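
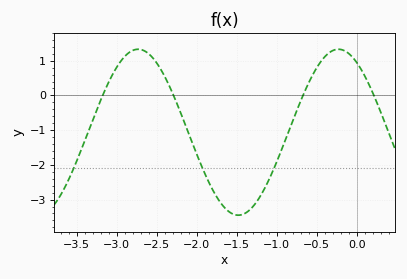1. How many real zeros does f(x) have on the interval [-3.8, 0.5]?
4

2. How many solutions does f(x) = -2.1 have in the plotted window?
3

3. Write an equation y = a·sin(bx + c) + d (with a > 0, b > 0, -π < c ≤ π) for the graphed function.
y = 2.39sin(2.51x + 2.14) - 1.06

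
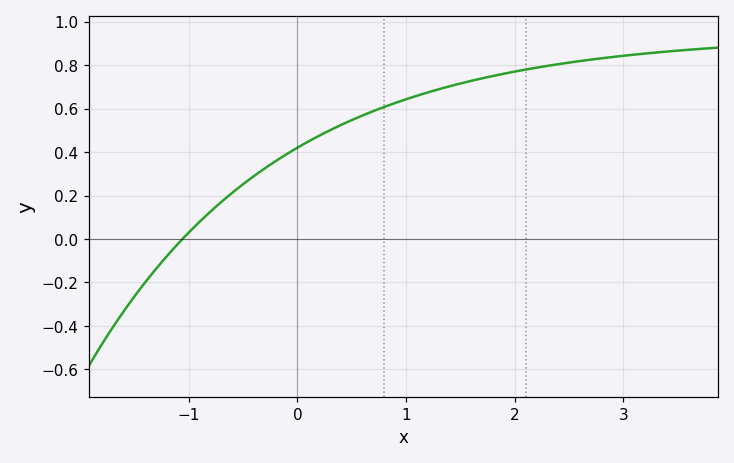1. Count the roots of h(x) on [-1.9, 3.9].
1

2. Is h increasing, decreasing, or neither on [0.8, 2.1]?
increasing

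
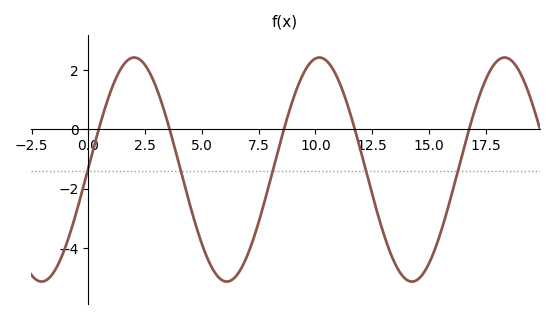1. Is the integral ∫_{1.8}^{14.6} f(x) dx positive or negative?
negative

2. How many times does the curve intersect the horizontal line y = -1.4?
5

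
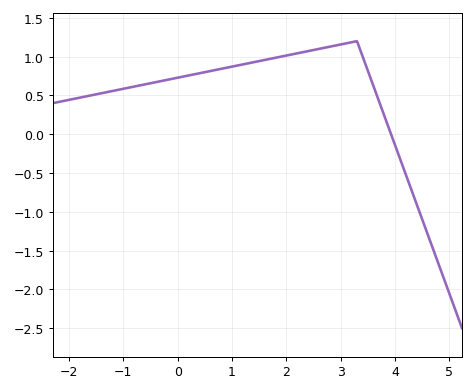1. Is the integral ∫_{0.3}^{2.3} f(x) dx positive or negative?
positive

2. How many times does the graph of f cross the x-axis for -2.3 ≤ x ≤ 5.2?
1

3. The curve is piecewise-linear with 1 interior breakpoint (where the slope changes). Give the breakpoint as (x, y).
(3.3, 1.2)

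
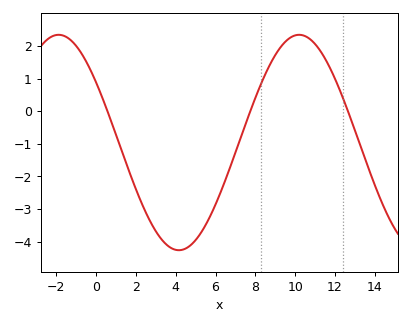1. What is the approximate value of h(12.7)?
-0.1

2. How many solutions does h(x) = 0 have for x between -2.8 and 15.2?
3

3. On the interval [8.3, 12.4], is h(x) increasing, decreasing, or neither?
neither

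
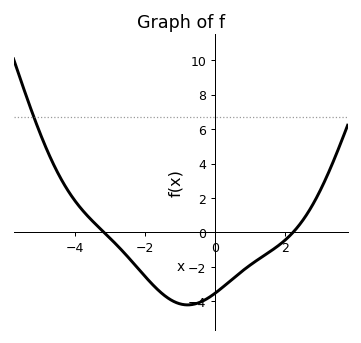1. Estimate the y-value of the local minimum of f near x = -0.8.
-4.2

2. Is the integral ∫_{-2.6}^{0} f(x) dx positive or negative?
negative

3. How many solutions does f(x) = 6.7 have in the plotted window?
1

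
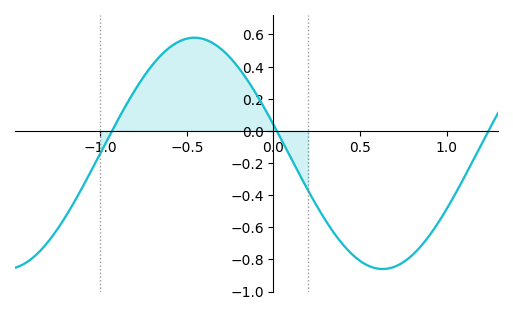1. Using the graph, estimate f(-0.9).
0.066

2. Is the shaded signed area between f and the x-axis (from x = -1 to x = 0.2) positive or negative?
positive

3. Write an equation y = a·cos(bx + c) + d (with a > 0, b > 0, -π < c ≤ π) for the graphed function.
y = 0.72cos(2.89x + 1.32) - 0.14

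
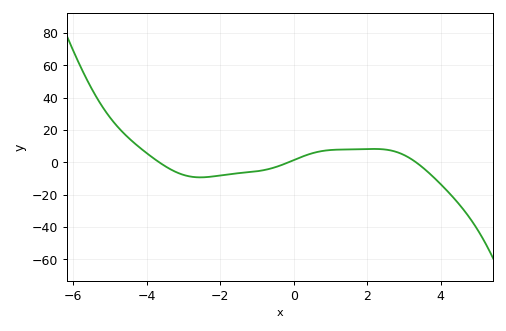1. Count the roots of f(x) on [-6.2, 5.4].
3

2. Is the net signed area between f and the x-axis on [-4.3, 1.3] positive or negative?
negative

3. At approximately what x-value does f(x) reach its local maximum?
2.2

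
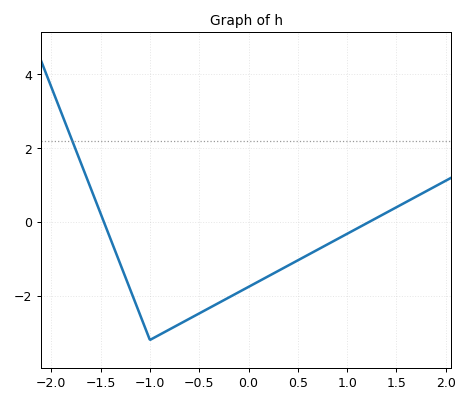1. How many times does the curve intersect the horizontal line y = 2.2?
1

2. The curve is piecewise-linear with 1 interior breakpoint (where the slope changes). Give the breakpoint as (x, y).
(-1, -3.2)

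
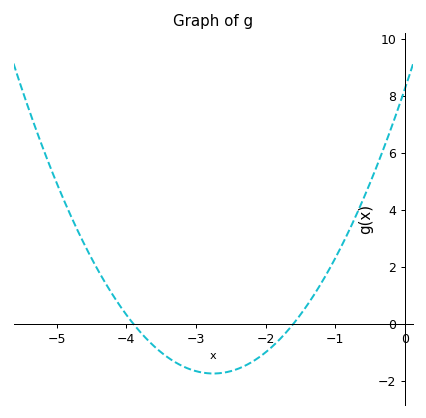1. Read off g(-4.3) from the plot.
1.43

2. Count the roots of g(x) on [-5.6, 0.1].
2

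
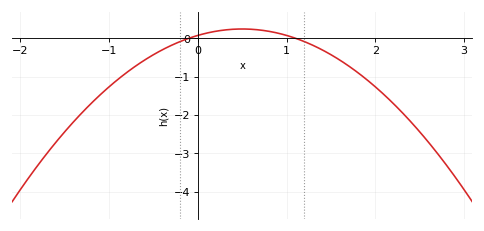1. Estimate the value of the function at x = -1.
-1.3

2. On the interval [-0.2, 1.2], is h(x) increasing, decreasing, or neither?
neither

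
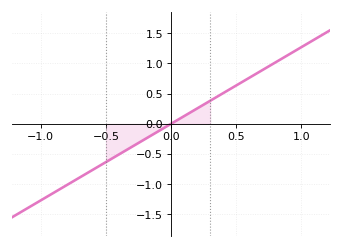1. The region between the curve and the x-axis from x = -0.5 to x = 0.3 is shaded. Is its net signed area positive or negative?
negative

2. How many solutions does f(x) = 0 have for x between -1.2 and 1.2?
1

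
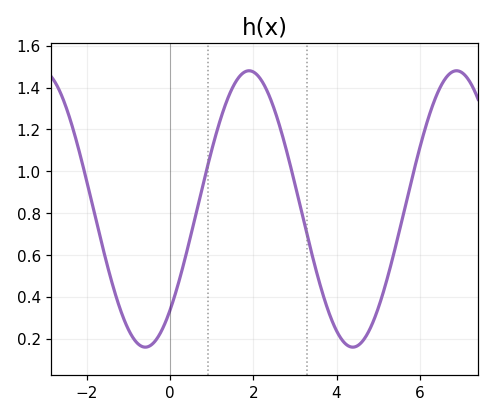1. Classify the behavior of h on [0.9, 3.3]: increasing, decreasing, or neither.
neither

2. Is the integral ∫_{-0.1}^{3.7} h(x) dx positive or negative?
positive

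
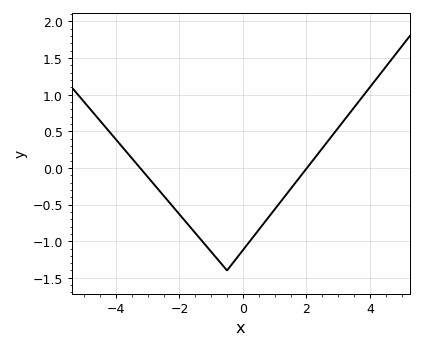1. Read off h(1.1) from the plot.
-0.511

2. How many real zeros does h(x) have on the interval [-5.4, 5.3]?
2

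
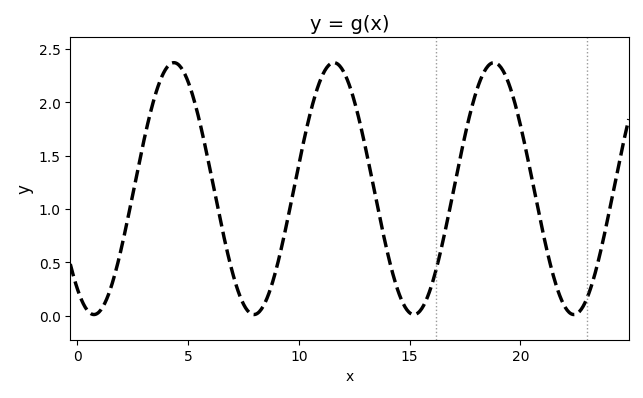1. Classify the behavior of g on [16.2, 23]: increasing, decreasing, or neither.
neither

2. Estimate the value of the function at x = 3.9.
2.3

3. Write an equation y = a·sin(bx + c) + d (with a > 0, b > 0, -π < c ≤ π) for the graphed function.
y = 1.18sin(0.87x - 2.2) + 1.19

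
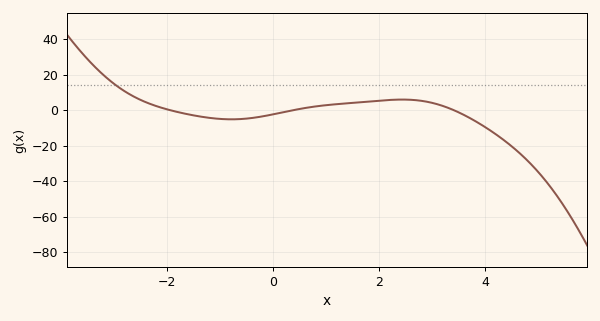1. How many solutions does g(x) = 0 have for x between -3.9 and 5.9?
3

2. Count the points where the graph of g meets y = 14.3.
1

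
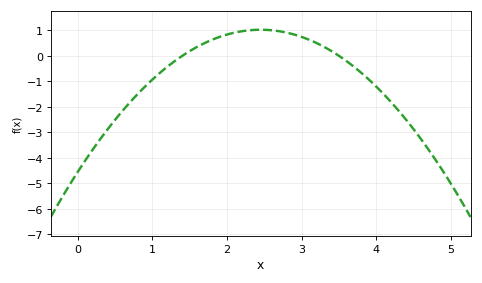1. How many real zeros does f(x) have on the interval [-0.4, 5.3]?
2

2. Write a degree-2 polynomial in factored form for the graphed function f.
y = -0.93(x - 1.4)(x - 3.5)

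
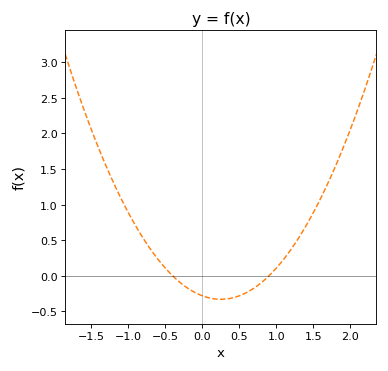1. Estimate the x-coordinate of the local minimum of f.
0.25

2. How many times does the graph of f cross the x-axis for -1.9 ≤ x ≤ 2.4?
2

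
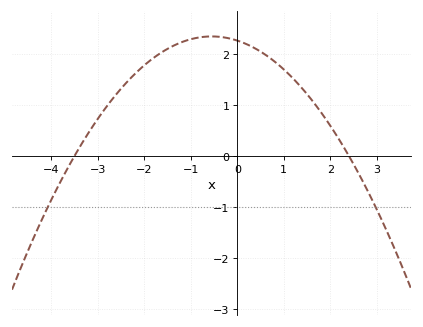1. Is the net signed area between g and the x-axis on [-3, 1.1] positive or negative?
positive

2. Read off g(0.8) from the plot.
1.86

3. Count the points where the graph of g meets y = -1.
2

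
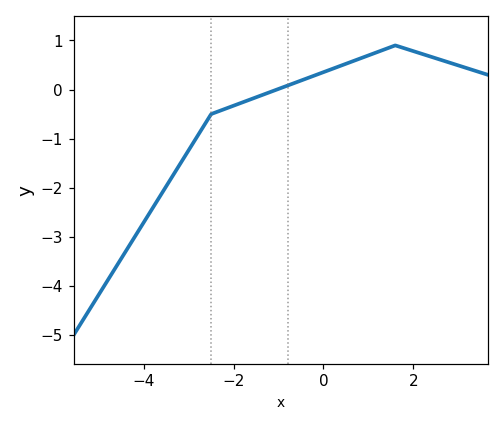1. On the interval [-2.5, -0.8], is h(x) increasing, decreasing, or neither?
increasing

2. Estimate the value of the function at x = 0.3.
0.456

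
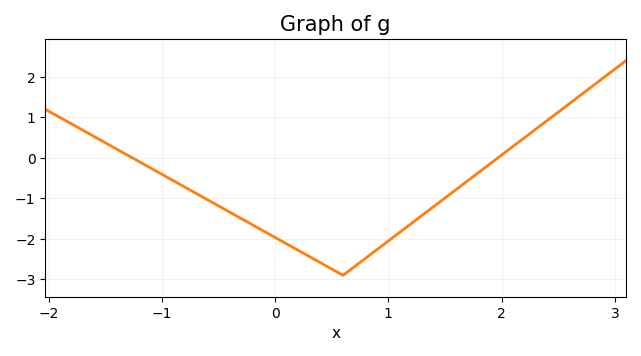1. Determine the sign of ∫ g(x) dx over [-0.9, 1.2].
negative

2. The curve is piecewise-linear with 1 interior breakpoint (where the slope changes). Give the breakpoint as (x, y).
(0.6, -2.9)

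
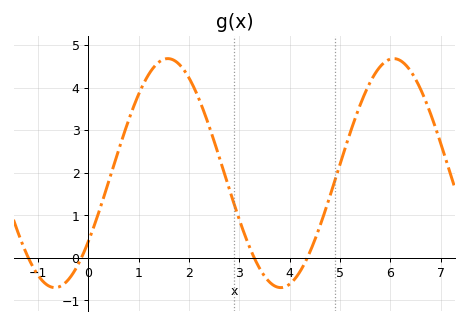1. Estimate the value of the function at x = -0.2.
-0.149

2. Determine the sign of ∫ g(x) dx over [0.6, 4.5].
positive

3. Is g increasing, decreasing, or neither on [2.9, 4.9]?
neither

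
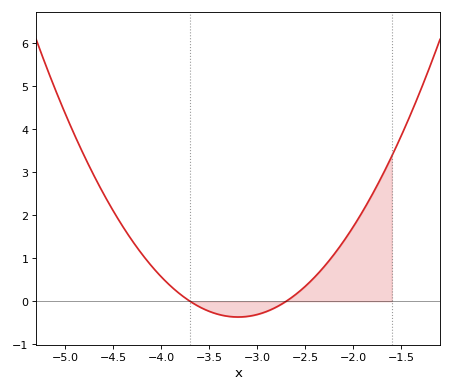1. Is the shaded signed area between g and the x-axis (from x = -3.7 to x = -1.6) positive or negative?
positive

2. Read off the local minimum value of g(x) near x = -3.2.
-0.365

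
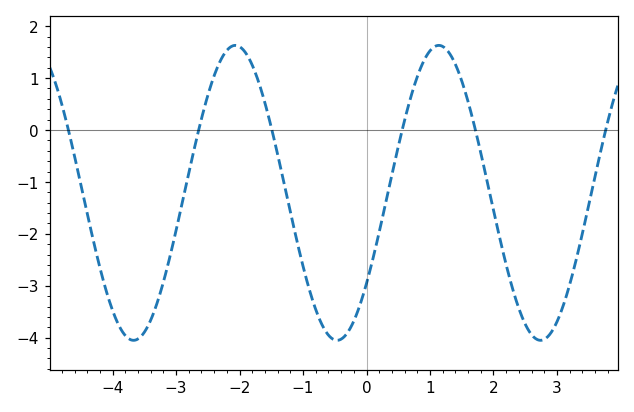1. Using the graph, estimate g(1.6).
0.546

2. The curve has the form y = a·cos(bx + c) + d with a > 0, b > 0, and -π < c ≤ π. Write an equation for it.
y = 2.84cos(1.96x - 2.23) - 1.21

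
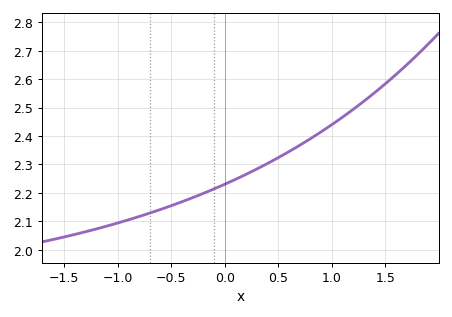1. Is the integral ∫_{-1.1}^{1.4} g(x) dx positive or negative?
positive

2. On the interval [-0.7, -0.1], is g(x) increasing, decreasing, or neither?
increasing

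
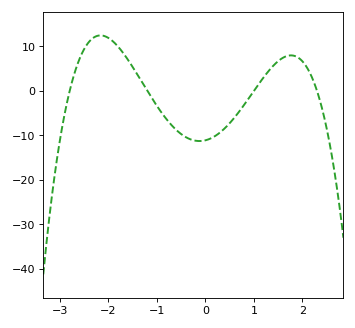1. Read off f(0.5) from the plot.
-7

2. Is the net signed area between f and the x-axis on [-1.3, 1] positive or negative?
negative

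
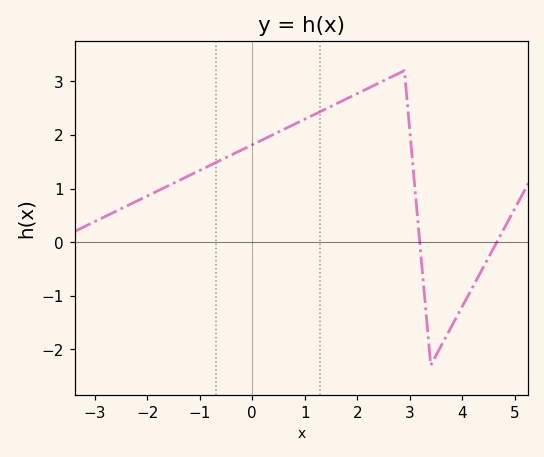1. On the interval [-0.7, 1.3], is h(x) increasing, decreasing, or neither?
increasing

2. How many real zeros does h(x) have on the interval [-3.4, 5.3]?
2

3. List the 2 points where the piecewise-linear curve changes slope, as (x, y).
(2.9, 3.2); (3.4, -2.3)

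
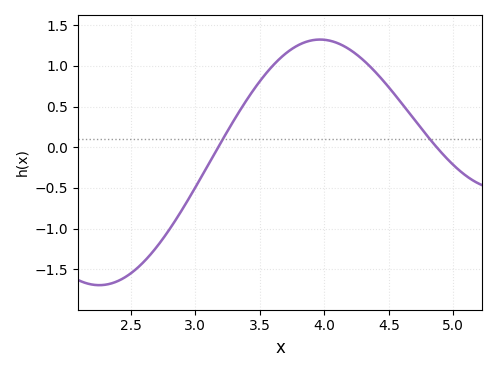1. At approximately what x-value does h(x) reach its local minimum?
2.26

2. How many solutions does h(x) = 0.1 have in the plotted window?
2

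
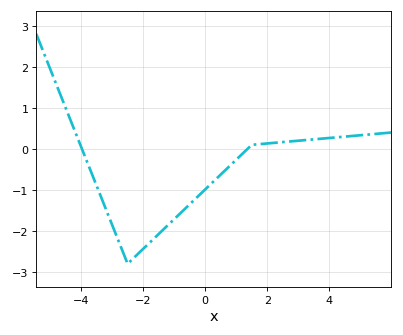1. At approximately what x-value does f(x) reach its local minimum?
-2.5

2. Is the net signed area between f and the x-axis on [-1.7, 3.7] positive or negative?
negative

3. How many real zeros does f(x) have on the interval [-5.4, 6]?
2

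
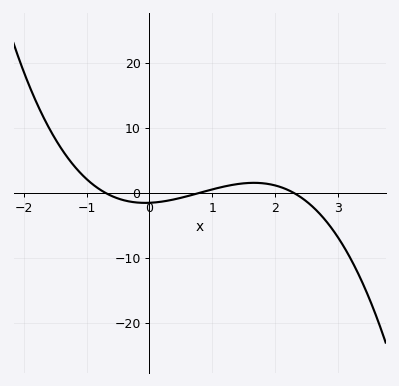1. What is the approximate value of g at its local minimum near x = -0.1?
-2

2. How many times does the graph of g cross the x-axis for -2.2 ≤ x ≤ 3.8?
3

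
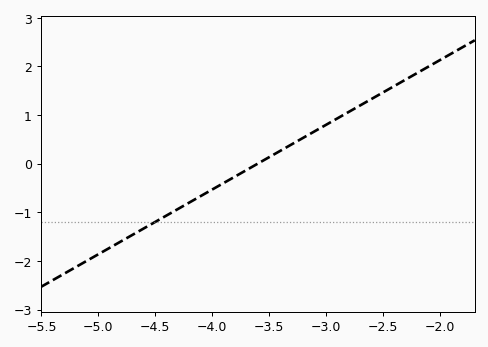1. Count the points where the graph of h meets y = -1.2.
1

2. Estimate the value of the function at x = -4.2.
-0.8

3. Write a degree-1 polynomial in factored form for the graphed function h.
y = 1.33(x + 3.6)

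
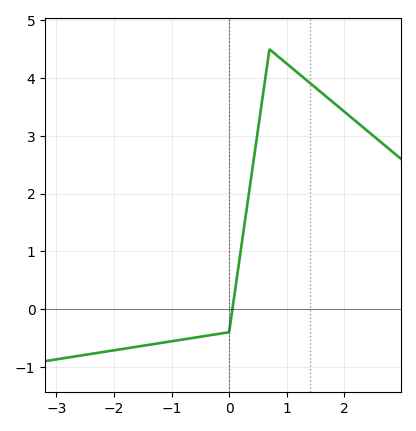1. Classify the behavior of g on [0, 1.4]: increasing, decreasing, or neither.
neither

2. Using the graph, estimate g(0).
-0.4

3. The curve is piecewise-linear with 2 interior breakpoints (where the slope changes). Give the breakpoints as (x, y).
(0, -0.4); (0.7, 4.5)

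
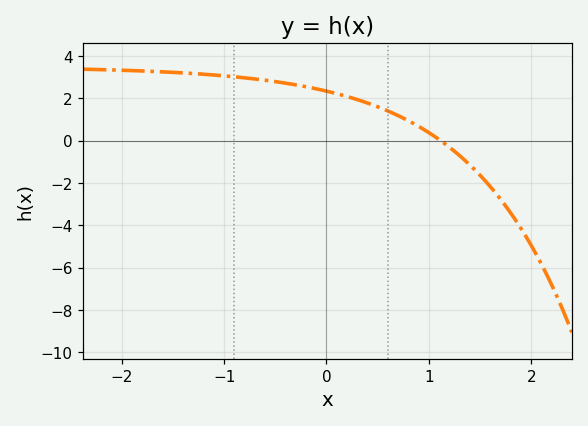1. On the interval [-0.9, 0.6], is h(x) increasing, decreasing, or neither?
decreasing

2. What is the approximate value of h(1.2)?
-0.4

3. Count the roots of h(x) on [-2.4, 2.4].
1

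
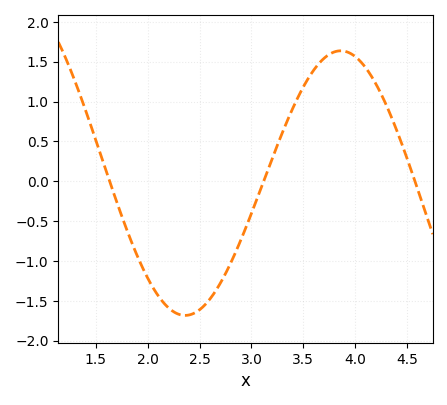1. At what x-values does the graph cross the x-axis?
1.63, 3.12, 4.58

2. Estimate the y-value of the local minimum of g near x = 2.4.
-1.68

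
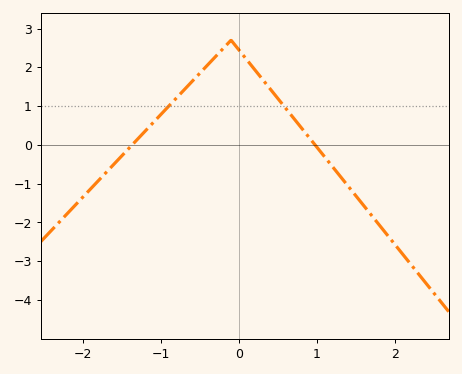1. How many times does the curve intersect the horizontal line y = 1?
2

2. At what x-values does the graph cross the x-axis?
-1.4, 1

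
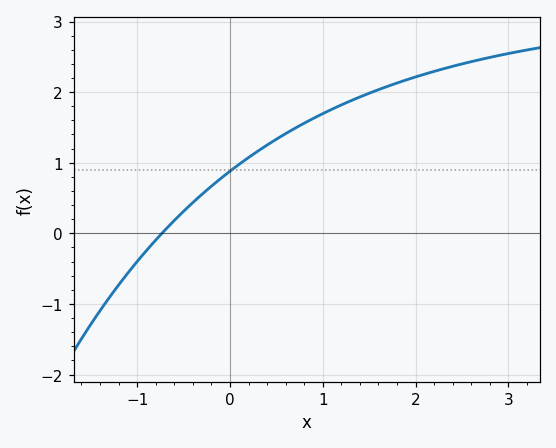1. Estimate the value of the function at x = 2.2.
2.3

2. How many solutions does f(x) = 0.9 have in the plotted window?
1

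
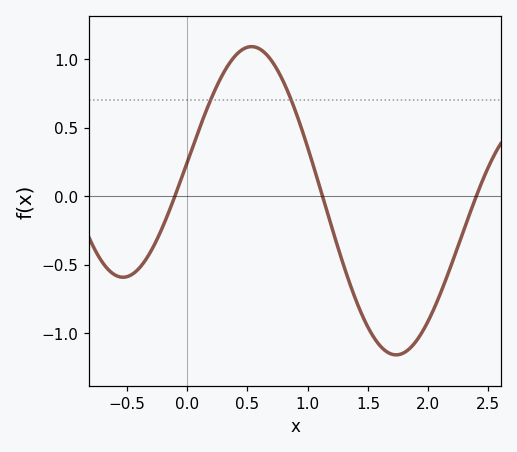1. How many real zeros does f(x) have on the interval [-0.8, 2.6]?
3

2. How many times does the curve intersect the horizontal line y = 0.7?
2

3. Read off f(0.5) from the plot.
1.1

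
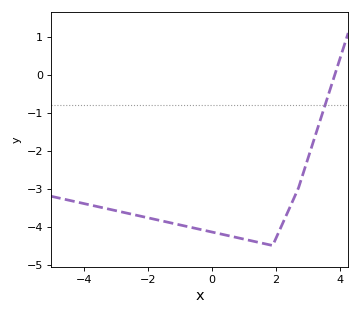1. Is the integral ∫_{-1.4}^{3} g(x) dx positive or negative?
negative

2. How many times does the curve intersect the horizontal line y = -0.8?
1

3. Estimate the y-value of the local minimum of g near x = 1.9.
-4.5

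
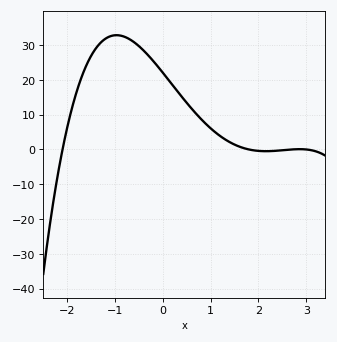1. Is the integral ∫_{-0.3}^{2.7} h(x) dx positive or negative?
positive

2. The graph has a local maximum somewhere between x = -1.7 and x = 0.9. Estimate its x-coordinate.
-1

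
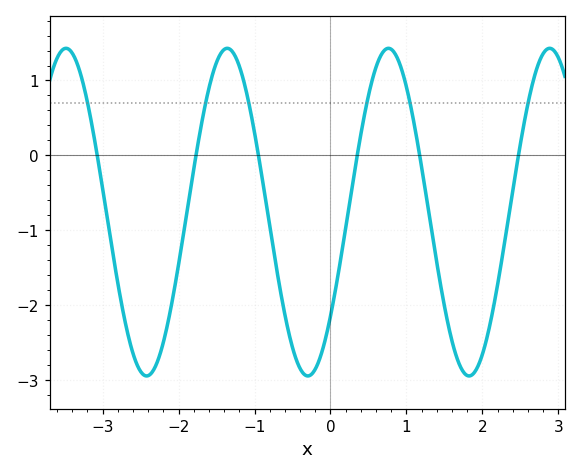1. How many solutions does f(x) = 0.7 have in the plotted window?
6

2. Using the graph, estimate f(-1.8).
-0.184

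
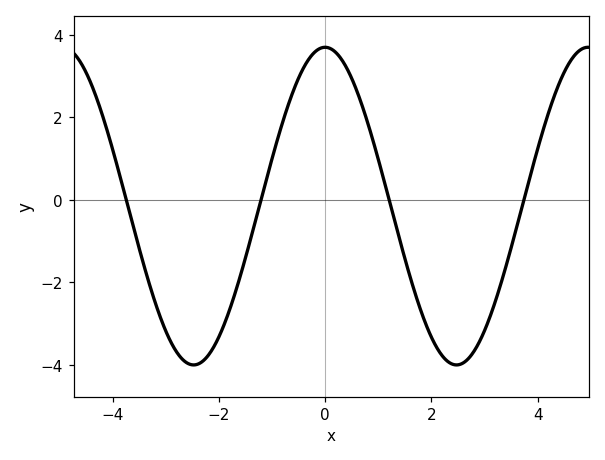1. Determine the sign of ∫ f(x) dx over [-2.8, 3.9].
negative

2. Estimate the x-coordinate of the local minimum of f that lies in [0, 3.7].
2.47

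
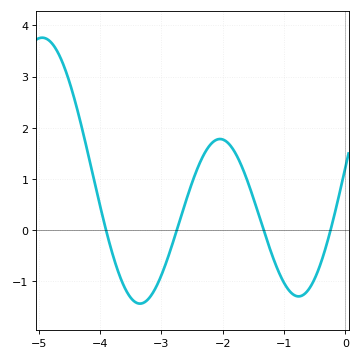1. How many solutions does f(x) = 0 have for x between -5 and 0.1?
4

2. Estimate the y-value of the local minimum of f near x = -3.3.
-1.43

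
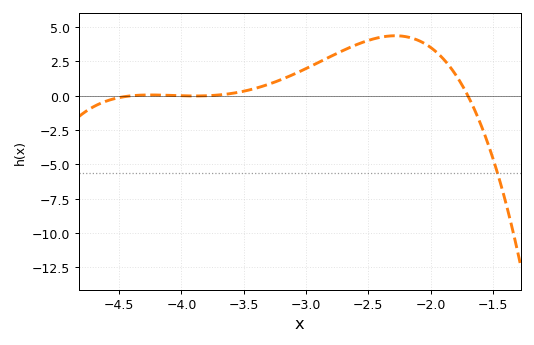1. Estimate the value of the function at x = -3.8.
0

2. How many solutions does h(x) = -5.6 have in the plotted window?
1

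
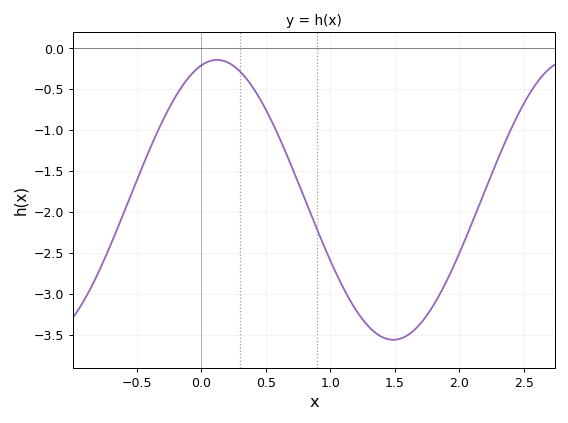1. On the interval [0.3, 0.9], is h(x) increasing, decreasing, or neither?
decreasing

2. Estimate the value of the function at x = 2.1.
-2.13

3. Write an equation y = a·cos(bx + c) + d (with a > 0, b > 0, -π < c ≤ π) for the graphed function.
y = 1.71cos(2.3x - 0.28) - 1.85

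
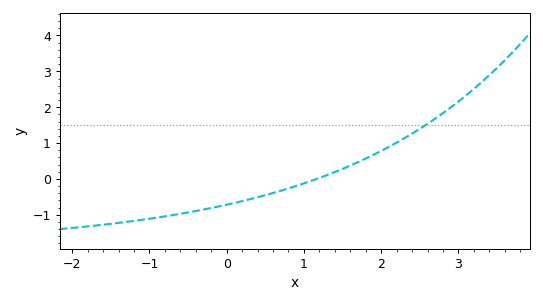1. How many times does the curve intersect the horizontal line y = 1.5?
1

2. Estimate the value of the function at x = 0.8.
-0.3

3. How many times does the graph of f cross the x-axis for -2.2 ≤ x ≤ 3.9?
1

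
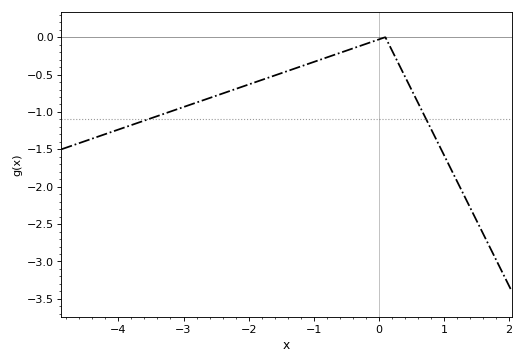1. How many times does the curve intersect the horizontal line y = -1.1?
2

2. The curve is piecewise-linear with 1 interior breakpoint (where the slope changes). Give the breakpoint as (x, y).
(0.1, 0)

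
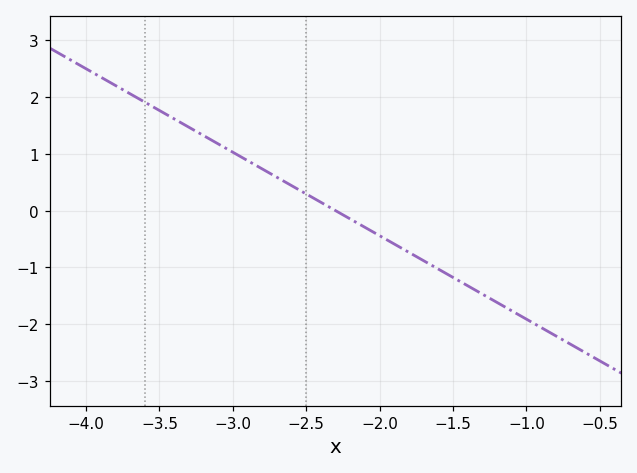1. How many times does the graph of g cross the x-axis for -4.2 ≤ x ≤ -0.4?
1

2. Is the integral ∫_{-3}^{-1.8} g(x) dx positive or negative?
positive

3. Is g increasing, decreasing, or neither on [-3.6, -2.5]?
decreasing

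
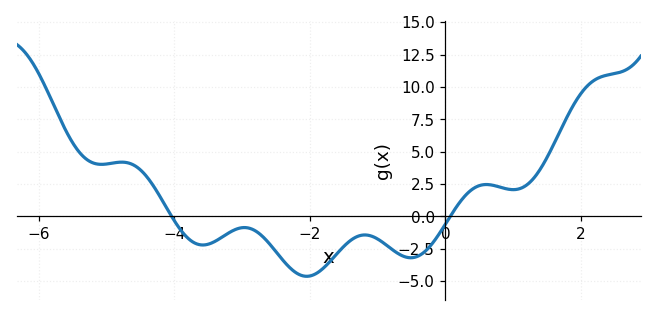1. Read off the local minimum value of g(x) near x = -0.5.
-3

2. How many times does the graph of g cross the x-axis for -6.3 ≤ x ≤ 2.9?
2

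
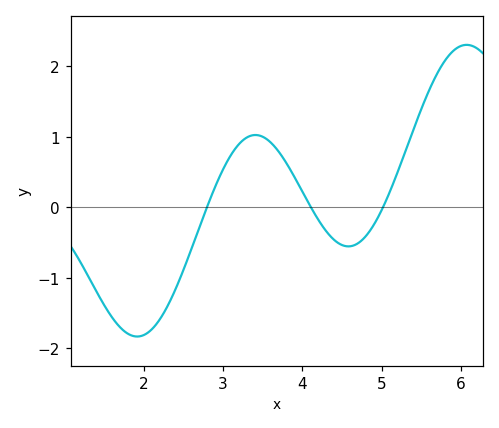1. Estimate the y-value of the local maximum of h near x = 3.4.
1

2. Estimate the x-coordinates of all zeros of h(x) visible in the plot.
2.8, 4.1, 5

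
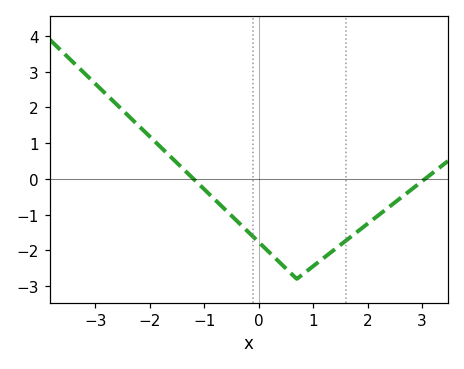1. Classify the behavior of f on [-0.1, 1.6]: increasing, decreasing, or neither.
neither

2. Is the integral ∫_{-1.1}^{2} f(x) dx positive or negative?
negative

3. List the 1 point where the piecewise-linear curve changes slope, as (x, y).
(0.7, -2.8)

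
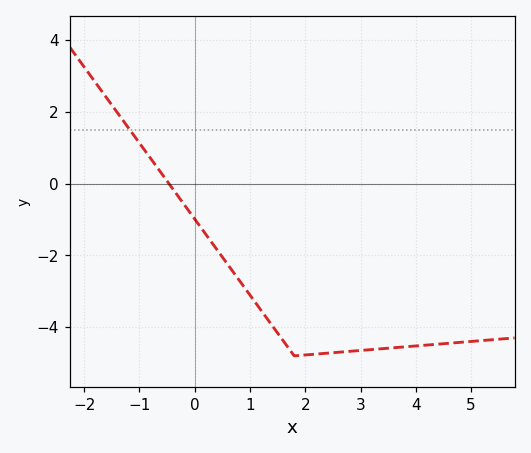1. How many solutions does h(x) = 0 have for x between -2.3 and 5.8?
1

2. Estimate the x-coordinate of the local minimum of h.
1.8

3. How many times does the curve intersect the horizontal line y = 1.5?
1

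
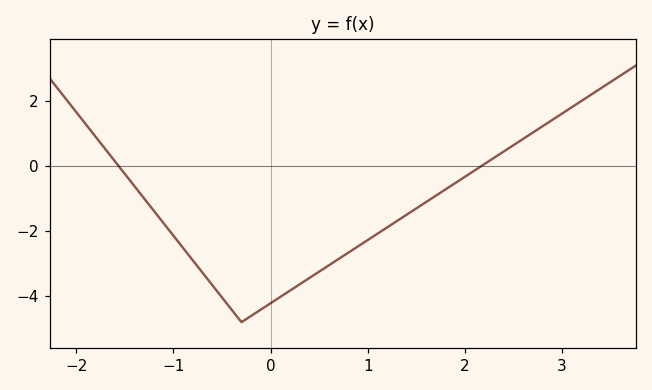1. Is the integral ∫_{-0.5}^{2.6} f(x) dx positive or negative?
negative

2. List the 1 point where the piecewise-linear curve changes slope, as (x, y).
(-0.3, -4.8)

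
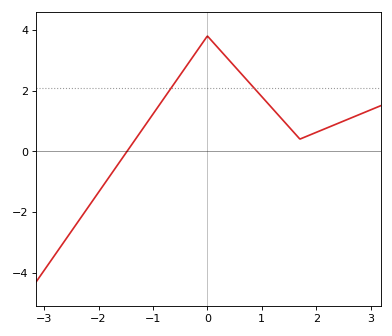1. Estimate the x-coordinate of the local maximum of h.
0.001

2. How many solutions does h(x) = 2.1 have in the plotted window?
2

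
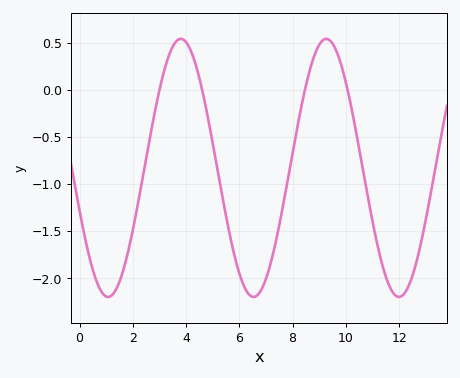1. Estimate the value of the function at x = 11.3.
-1.78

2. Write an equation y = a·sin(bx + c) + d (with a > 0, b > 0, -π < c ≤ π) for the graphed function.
y = 1.37sin(1.15x - 2.8) - 0.83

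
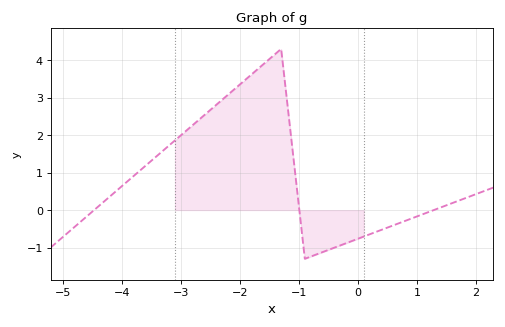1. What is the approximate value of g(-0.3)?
-0.9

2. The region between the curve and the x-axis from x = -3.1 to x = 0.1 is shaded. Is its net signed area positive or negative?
positive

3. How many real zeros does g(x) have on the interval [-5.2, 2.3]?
3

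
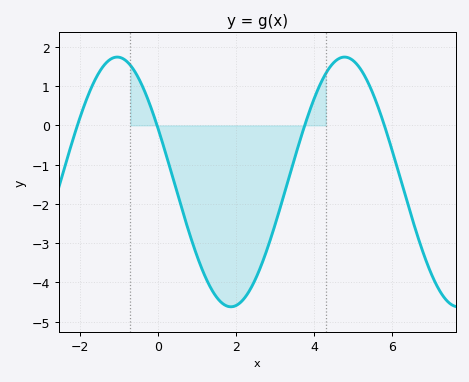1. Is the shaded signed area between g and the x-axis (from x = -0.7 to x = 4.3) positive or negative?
negative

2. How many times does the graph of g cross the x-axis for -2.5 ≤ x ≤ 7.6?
4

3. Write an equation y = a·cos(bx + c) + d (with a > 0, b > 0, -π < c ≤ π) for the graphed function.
y = 3.18cos(1.1x + 1.1) - 1.44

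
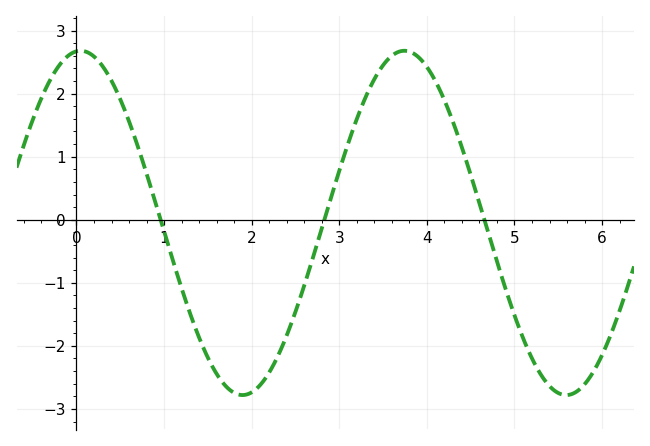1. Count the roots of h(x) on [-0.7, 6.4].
3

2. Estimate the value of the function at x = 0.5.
1.91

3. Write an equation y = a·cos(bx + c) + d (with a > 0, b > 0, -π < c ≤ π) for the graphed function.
y = 2.73cos(1.7x - 0.08) - 0.05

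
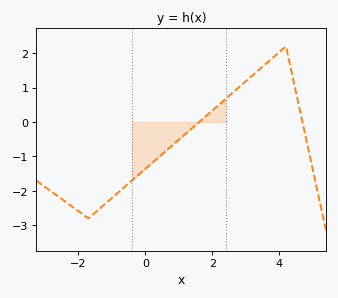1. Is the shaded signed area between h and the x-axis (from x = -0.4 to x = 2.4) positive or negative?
negative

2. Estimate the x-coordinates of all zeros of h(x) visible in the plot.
1.6, 4.69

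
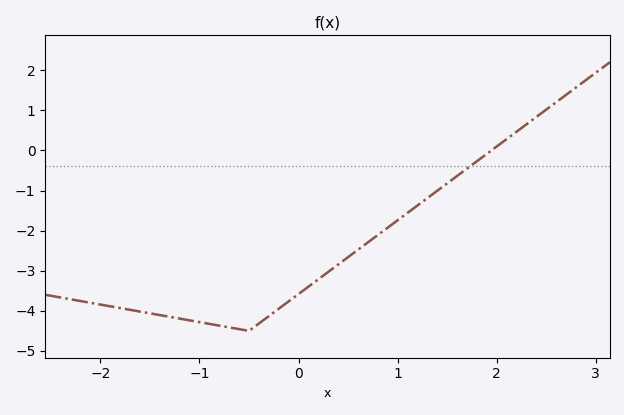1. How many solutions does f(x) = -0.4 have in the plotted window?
1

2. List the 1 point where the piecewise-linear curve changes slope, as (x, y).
(-0.5, -4.5)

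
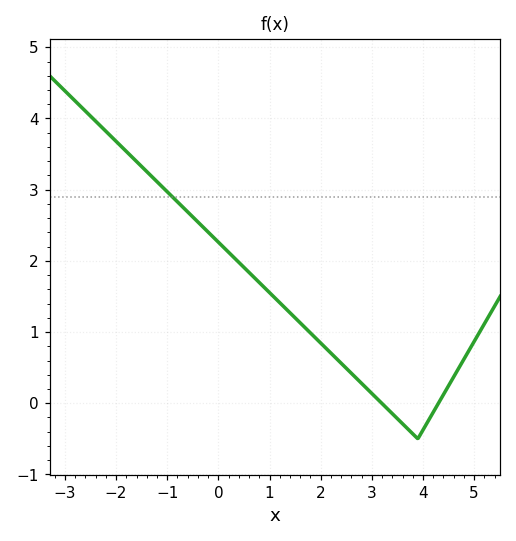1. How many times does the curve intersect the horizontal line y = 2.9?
1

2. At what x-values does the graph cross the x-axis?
3.19, 4.3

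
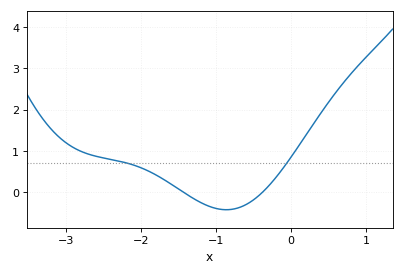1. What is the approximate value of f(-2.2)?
0.7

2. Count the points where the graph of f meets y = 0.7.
2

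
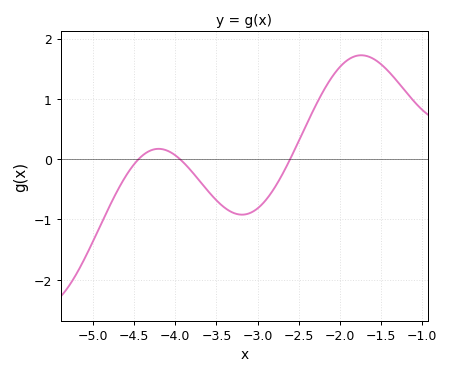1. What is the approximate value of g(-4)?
0.1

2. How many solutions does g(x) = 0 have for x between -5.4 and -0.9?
3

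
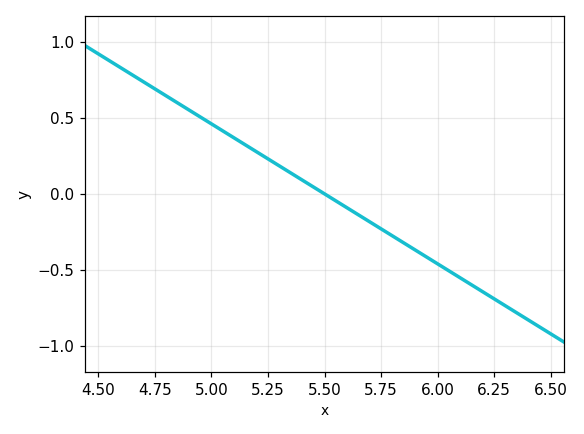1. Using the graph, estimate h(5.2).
0.276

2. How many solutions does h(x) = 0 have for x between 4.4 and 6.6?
1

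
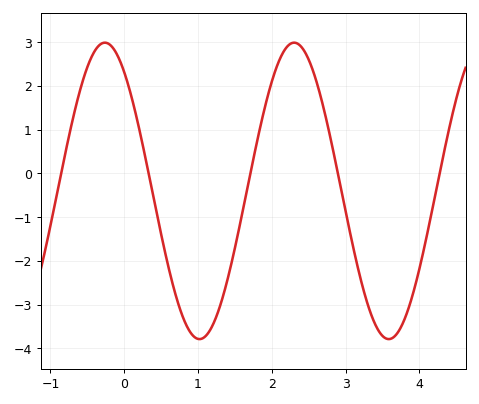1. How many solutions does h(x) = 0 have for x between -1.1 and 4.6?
5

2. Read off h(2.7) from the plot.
1.5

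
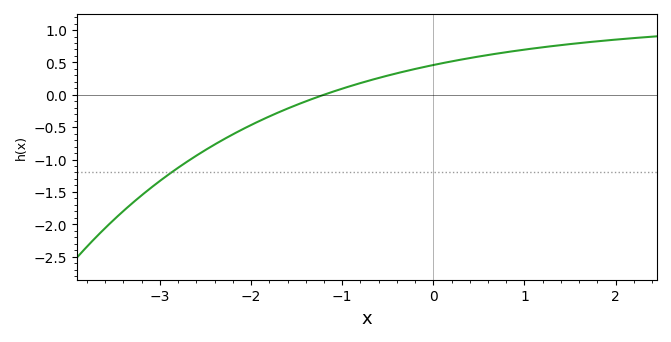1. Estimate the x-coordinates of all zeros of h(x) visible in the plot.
-1.2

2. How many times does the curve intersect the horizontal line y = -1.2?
1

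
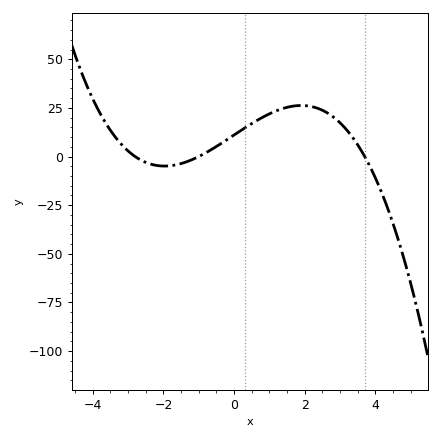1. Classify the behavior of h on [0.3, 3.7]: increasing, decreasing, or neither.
neither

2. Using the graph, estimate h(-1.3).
-2.41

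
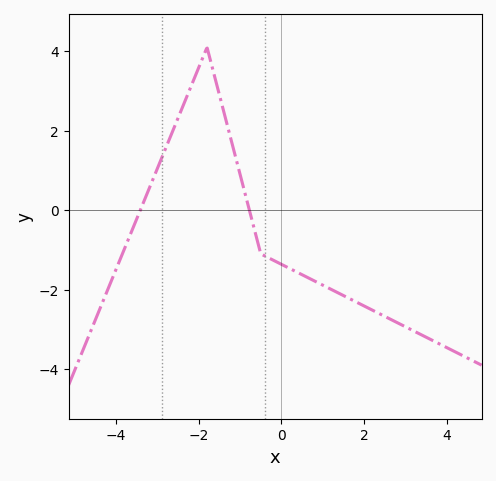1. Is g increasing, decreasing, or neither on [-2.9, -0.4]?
neither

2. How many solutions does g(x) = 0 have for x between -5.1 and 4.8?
2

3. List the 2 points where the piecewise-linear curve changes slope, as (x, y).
(-1.8, 4.1); (-0.5, -1.1)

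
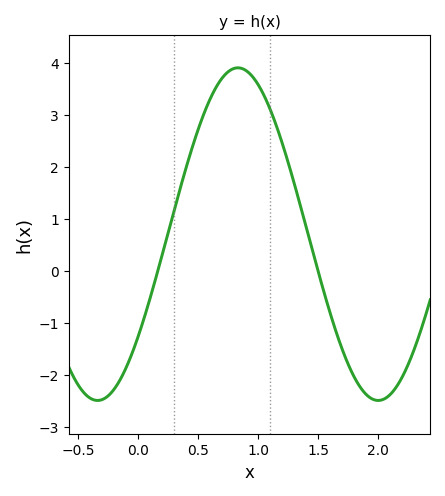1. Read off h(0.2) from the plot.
0.291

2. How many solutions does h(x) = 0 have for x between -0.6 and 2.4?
2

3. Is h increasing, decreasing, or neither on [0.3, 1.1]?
neither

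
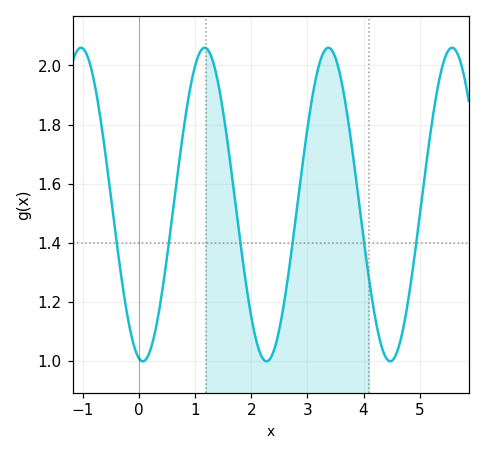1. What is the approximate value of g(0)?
1.01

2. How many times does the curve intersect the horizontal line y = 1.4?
6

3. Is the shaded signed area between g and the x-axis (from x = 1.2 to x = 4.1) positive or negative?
positive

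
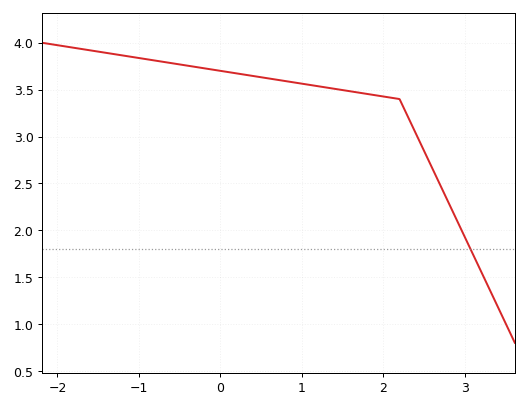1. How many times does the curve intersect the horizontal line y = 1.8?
1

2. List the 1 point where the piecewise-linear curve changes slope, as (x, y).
(2.2, 3.4)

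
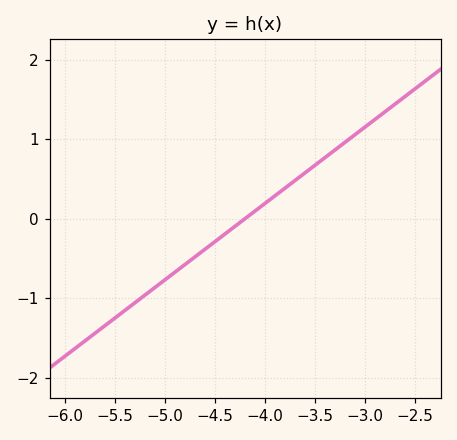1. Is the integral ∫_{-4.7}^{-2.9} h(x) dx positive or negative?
positive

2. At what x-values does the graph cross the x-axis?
-4.2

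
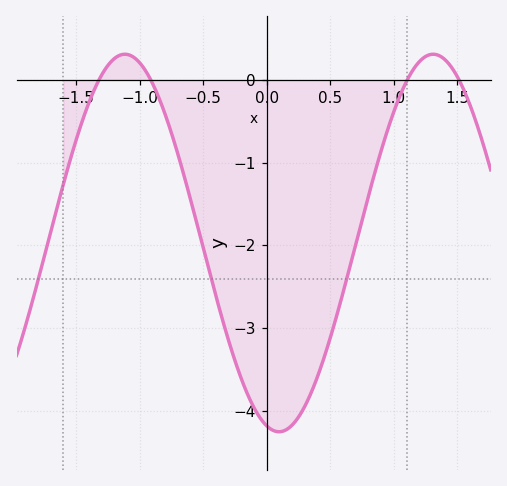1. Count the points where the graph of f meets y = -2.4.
3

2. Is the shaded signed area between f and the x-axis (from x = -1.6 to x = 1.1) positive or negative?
negative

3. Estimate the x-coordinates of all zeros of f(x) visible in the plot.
-1.3, -0.9, 1.1, 1.5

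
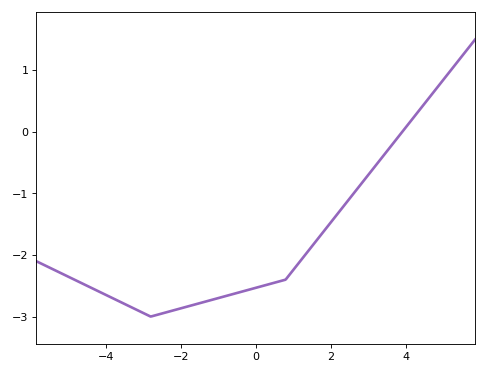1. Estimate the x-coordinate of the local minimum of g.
-2.8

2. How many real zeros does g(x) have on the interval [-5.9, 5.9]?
1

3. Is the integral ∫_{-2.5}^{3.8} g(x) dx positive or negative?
negative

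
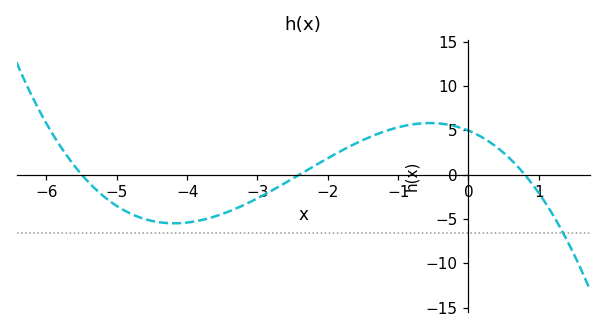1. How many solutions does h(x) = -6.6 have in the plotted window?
1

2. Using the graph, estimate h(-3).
-2.68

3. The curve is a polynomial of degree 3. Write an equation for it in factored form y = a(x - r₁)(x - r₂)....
y = -0.47(x + 5.5)(x + 2.4)(x - 0.8)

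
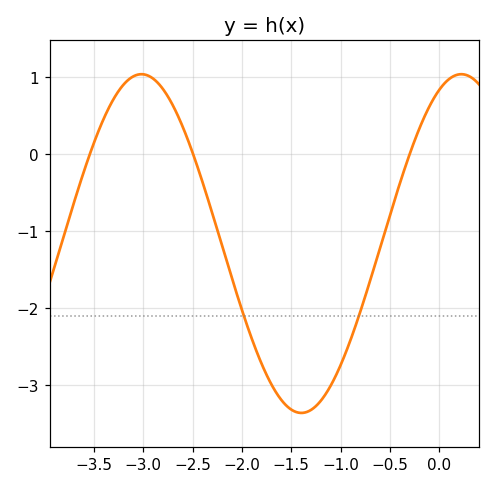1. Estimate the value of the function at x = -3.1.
1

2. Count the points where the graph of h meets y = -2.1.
2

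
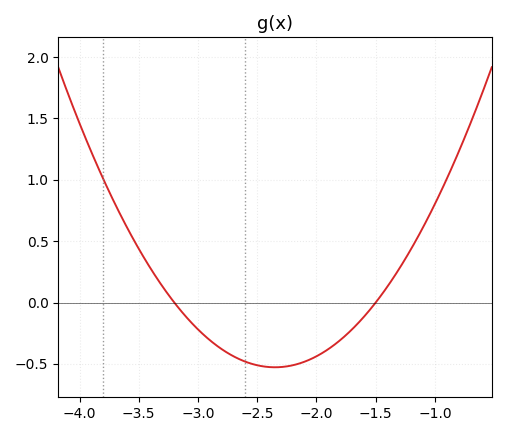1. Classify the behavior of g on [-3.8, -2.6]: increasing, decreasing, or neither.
decreasing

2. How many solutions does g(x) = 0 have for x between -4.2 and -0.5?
2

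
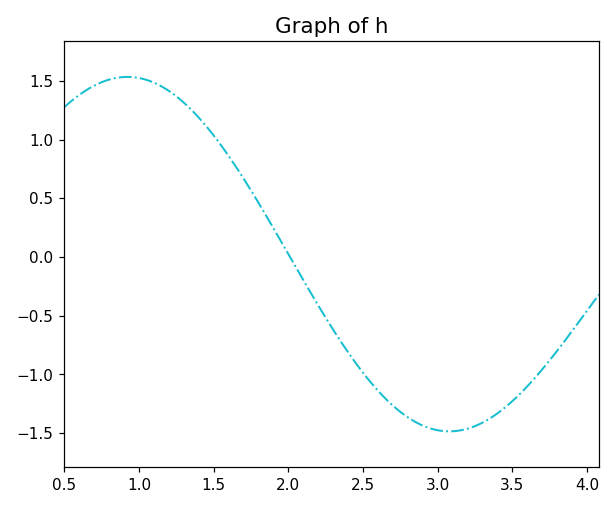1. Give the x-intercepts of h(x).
2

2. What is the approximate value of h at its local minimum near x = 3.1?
-1.5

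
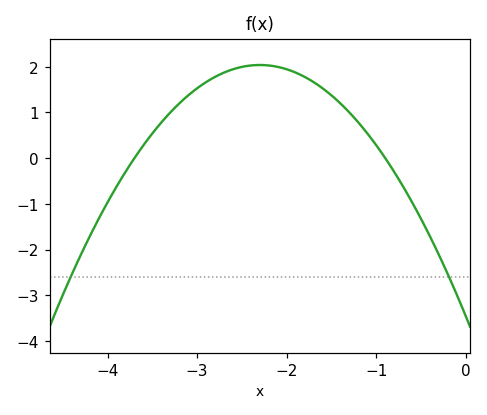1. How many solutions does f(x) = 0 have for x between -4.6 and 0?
2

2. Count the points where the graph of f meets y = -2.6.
2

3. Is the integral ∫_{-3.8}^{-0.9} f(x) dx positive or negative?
positive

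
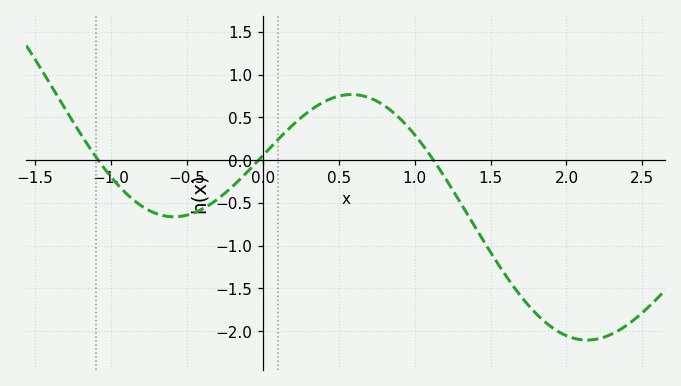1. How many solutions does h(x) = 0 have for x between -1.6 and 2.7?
3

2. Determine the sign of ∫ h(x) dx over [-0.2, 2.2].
negative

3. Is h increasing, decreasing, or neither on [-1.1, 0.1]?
neither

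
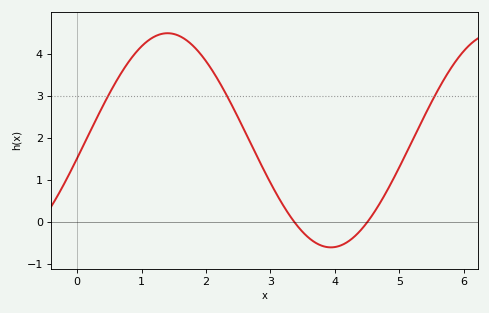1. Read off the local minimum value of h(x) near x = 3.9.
-0.61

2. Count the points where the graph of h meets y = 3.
3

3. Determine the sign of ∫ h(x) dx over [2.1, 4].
positive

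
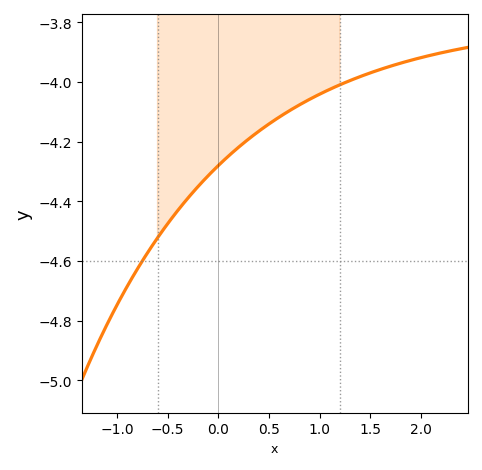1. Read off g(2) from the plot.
-3.92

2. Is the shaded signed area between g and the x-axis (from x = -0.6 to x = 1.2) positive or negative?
negative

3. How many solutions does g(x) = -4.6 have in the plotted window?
1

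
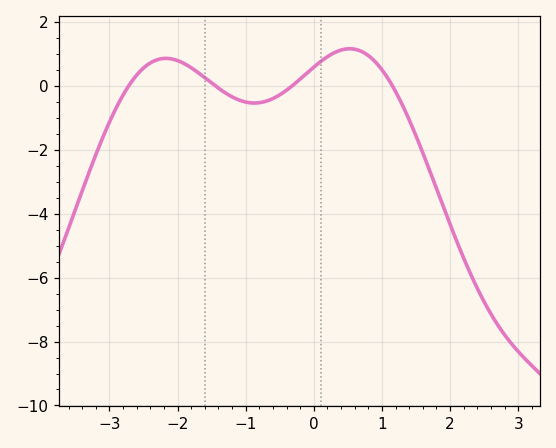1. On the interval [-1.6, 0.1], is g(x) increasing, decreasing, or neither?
neither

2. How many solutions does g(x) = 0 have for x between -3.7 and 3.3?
4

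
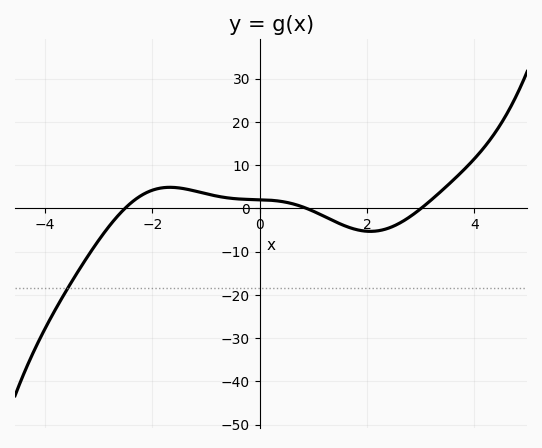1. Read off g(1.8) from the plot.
-5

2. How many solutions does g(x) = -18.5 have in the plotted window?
1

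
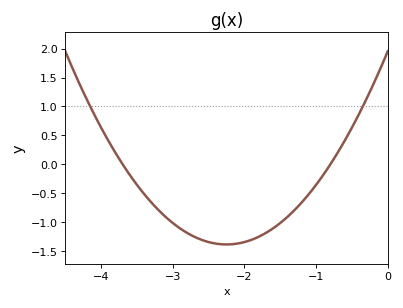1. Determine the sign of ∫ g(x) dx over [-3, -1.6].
negative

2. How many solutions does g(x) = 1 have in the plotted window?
2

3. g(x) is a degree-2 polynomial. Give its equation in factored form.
y = 0.66(x + 3.7)(x + 0.8)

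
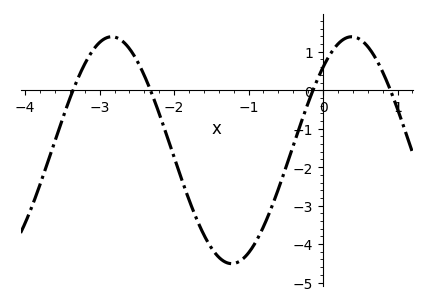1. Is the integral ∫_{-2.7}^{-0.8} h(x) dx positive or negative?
negative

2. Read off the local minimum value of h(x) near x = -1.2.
-4.5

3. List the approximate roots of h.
-3.4, -2.3, -0.1, 0.9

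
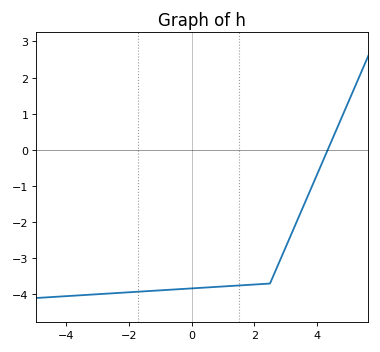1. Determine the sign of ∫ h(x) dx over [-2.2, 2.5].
negative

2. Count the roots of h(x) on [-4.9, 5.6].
1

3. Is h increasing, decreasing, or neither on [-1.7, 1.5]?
increasing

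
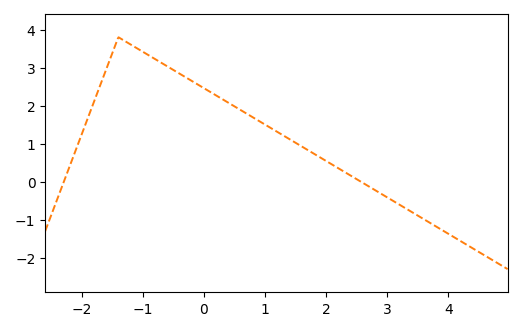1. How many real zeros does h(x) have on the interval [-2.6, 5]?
2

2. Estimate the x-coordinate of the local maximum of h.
-1.4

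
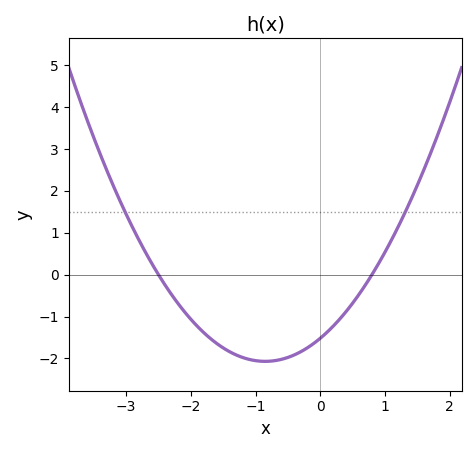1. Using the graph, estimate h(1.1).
0.8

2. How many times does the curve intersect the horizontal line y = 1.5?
2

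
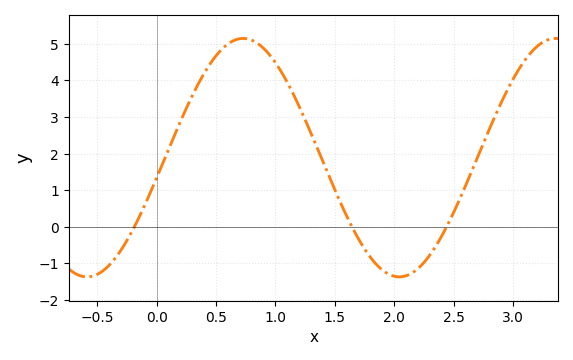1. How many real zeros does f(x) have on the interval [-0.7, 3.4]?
3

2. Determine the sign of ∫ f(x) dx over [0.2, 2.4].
positive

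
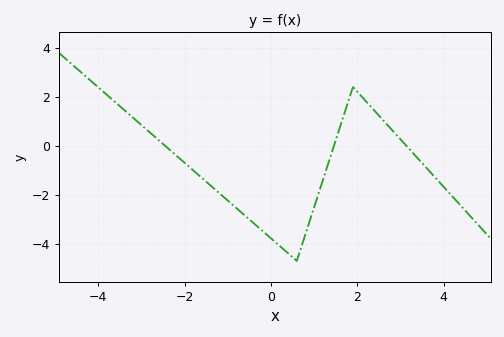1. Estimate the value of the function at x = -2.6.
0.231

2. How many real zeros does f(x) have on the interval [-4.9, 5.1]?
3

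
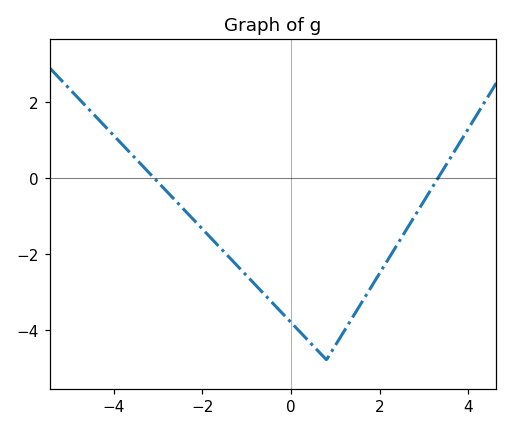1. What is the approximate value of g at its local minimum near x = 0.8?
-4.8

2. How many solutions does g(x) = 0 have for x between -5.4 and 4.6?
2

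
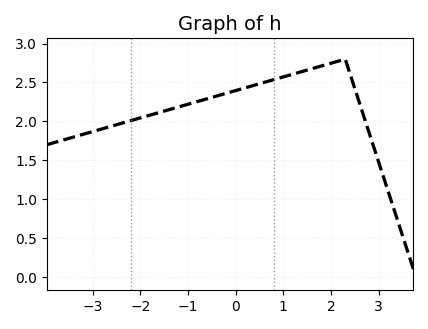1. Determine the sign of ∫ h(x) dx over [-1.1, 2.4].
positive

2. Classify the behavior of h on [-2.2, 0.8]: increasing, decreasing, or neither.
increasing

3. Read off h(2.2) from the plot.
2.78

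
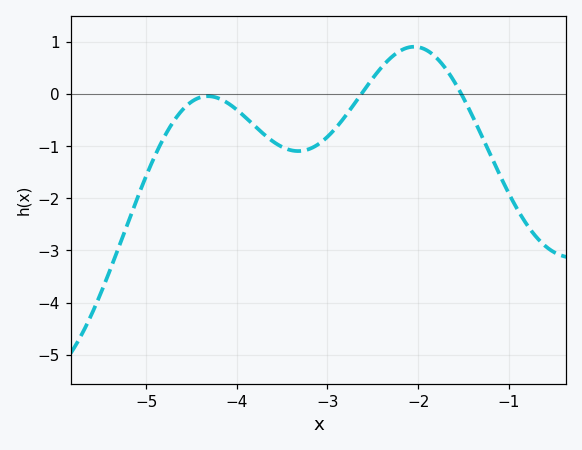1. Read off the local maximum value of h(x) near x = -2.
0.9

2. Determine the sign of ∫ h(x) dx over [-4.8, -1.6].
negative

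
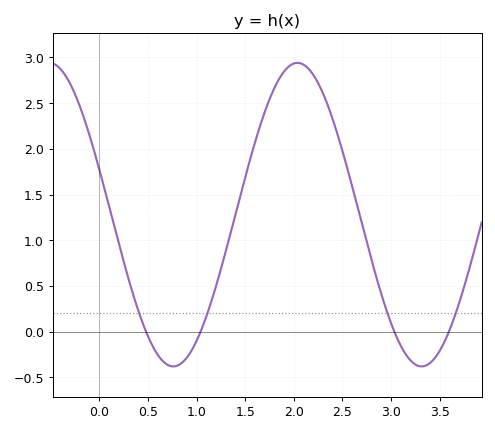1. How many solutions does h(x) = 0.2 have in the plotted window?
4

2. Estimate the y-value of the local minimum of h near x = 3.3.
-0.38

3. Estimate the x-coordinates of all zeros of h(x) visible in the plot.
0.48, 1.04, 3.03, 3.59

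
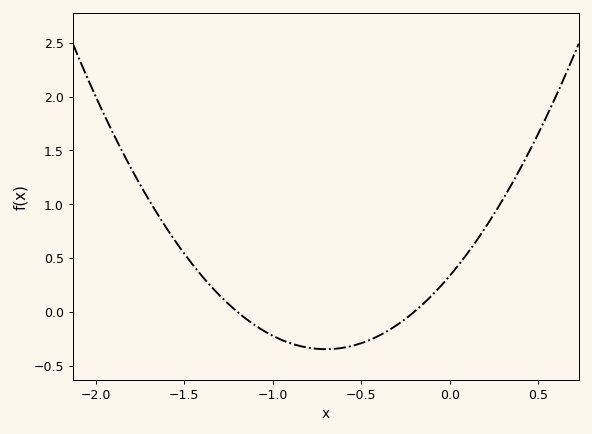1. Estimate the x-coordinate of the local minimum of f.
-0.7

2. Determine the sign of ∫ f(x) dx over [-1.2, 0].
negative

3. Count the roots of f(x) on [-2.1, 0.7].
2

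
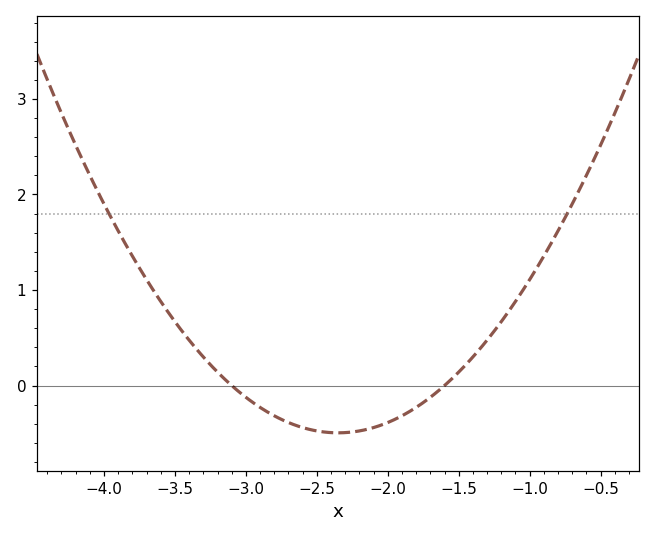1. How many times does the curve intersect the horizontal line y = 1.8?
2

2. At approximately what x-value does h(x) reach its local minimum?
-2.35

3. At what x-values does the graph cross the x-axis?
-3.1, -1.6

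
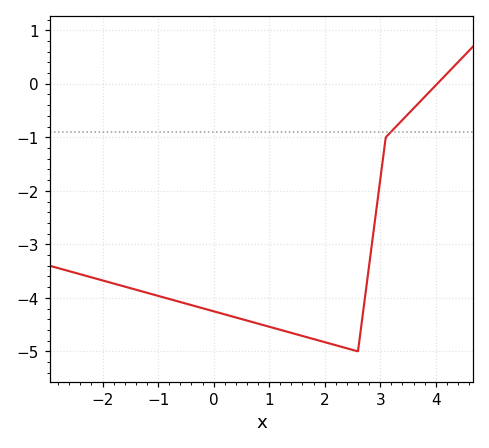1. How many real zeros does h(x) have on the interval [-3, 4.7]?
1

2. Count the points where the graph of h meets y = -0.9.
1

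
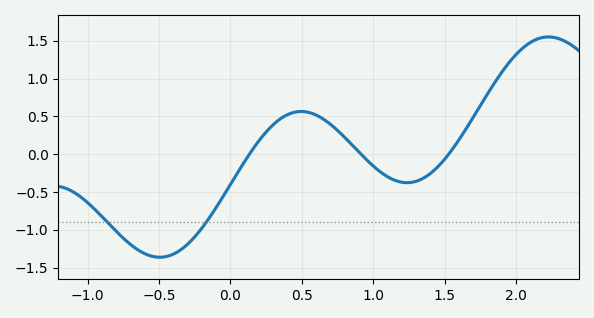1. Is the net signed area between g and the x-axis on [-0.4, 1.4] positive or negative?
negative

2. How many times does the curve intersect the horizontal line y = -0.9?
2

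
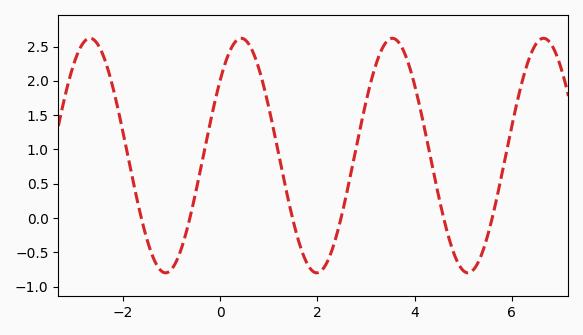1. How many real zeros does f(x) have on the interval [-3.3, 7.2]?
6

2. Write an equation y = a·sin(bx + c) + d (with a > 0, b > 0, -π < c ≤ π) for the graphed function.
y = 1.71sin(2x + 0.7) + 0.91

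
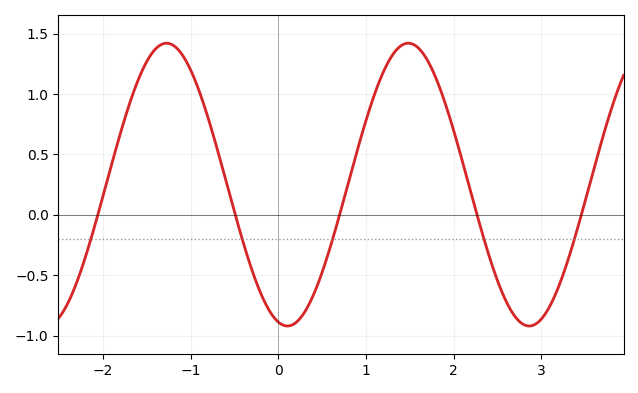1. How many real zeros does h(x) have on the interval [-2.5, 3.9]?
5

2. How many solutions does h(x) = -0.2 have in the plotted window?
5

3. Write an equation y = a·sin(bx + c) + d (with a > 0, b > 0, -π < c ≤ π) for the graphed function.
y = 1.17sin(2.3x - 1.8) + 0.25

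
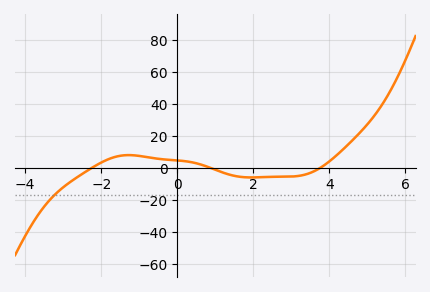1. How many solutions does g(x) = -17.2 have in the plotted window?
1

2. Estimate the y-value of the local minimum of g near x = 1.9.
-6.02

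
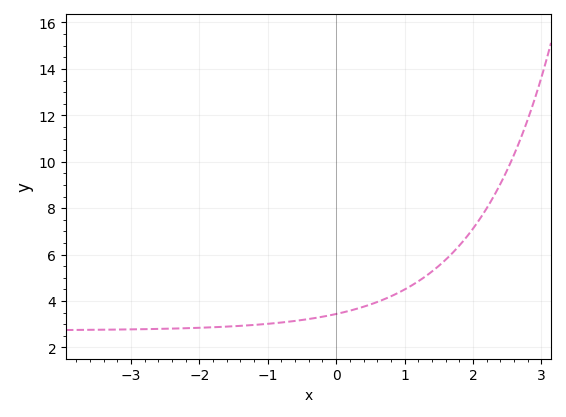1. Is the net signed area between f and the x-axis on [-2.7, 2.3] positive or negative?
positive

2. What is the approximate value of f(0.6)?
3.96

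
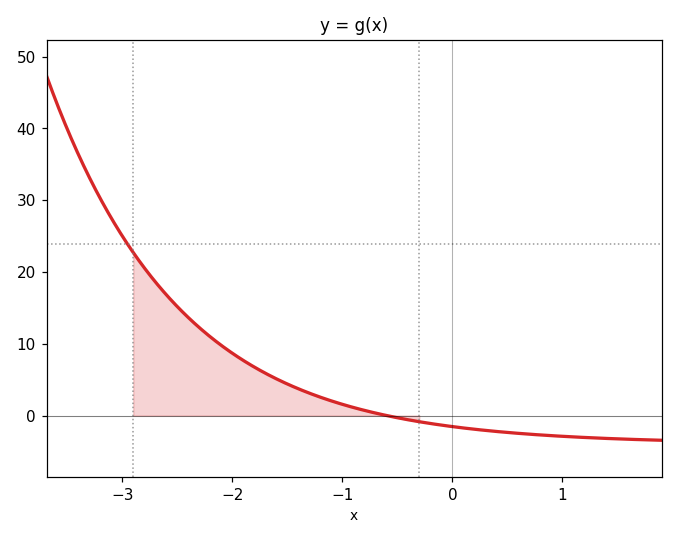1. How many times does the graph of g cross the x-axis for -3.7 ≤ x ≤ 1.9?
1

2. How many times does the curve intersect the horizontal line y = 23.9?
1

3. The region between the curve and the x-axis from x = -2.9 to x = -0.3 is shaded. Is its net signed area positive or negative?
positive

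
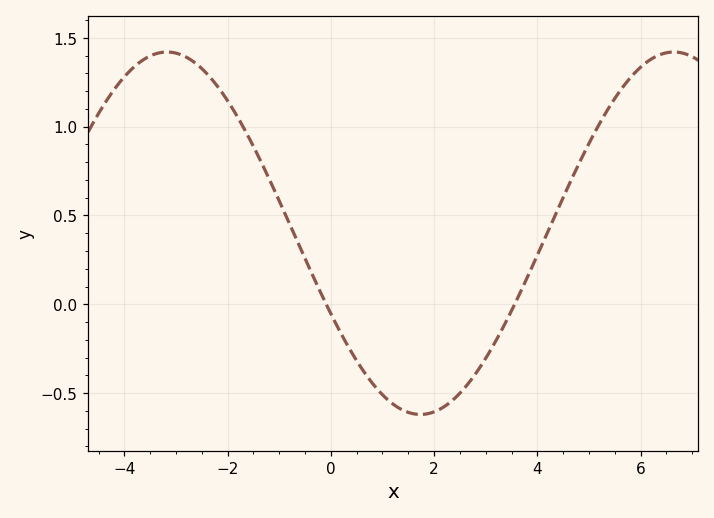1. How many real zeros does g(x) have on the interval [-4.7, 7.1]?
2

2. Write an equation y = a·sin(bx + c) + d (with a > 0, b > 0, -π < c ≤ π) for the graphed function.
y = 1.02sin(0.64x - 2.68) + 0.4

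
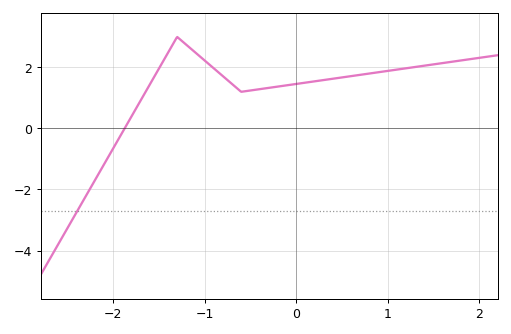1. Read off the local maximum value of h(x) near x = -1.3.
3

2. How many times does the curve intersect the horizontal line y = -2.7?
1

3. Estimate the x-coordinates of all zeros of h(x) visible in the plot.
-1.9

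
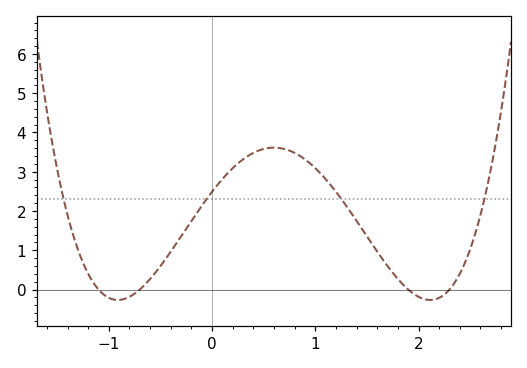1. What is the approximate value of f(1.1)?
2.81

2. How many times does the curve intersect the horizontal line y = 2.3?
4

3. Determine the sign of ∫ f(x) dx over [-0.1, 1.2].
positive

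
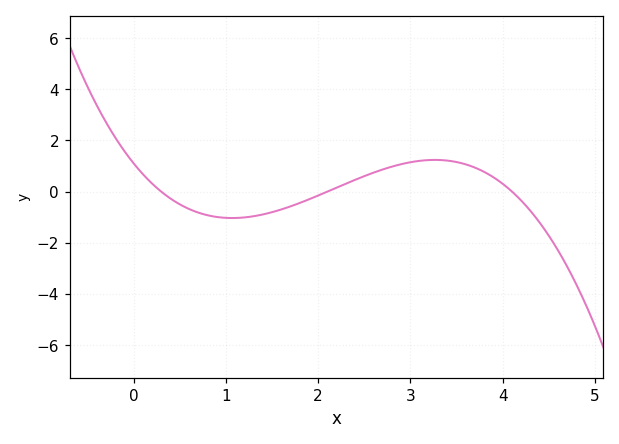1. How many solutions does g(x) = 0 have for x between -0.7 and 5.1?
3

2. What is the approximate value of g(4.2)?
-0.4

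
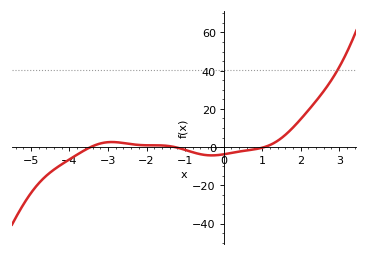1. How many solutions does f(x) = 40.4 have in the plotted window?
1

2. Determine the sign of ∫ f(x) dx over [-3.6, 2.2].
positive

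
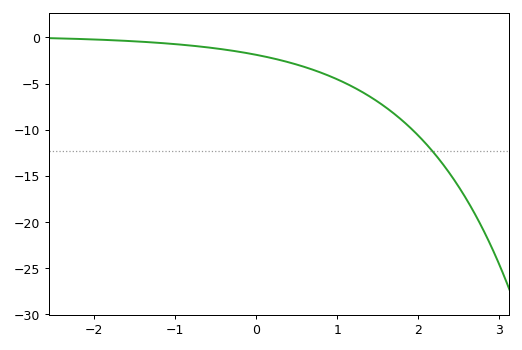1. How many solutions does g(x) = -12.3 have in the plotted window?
1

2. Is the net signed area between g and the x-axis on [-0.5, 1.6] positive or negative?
negative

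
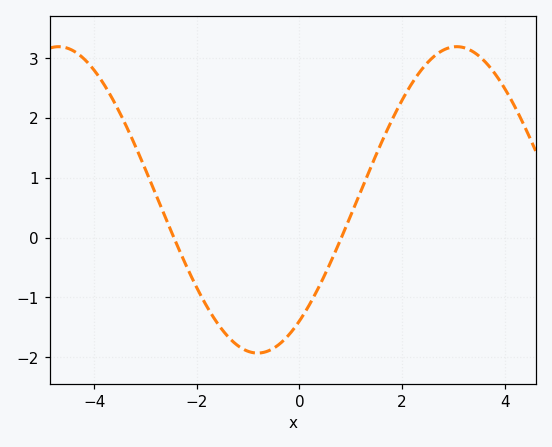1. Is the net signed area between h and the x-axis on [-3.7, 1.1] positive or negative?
negative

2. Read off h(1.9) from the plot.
2.1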